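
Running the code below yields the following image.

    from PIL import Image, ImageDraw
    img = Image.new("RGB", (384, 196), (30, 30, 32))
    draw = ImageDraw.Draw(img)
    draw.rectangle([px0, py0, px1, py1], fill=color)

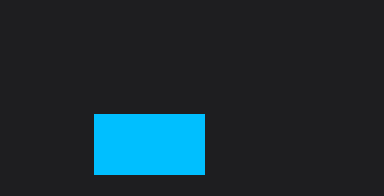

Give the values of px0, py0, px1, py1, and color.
px0 = 94
py0 = 114
px1 = 204
py1 = 174
color = 'deepskyblue'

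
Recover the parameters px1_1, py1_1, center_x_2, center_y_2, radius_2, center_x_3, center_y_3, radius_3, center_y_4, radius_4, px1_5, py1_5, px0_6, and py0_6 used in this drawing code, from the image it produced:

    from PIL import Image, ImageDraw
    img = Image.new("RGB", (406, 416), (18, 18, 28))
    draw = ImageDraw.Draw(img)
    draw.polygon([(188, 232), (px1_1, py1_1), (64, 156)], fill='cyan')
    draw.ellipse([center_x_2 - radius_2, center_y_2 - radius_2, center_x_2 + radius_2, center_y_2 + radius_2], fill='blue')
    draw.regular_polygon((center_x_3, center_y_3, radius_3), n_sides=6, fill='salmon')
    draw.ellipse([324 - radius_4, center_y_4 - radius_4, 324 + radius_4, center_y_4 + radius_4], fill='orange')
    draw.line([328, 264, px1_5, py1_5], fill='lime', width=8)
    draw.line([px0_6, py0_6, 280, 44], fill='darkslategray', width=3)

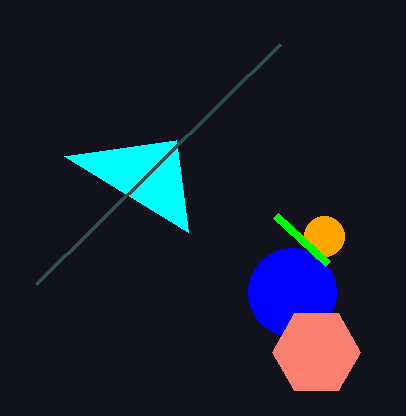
px1_1 = 176
py1_1 = 140
center_x_2 = 292
center_y_2 = 292
radius_2 = 44
center_x_3 = 316
center_y_3 = 352
radius_3 = 44
center_y_4 = 236
radius_4 = 20
px1_5 = 276
py1_5 = 216
px0_6 = 36
py0_6 = 284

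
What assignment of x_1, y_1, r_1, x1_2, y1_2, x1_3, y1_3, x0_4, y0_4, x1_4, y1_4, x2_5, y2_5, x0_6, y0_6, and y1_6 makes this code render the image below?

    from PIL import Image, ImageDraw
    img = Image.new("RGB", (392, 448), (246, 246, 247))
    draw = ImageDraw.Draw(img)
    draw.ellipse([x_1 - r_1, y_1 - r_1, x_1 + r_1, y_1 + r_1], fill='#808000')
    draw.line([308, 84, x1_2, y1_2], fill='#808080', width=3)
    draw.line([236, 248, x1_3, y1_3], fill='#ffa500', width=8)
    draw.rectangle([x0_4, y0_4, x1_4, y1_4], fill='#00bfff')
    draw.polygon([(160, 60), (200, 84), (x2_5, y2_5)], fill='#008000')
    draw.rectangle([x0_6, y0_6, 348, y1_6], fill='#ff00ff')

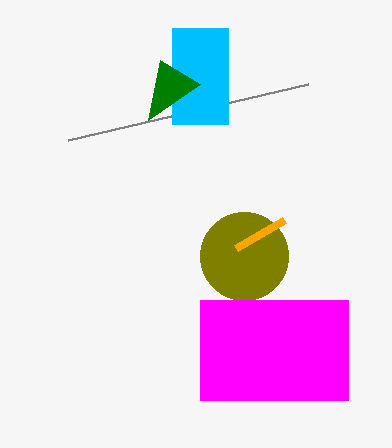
x_1 = 244; y_1 = 256; r_1 = 44; x1_2 = 68; y1_2 = 140; x1_3 = 284; y1_3 = 220; x0_4 = 172; y0_4 = 28; x1_4 = 228; y1_4 = 124; x2_5 = 148; y2_5 = 120; x0_6 = 200; y0_6 = 300; y1_6 = 400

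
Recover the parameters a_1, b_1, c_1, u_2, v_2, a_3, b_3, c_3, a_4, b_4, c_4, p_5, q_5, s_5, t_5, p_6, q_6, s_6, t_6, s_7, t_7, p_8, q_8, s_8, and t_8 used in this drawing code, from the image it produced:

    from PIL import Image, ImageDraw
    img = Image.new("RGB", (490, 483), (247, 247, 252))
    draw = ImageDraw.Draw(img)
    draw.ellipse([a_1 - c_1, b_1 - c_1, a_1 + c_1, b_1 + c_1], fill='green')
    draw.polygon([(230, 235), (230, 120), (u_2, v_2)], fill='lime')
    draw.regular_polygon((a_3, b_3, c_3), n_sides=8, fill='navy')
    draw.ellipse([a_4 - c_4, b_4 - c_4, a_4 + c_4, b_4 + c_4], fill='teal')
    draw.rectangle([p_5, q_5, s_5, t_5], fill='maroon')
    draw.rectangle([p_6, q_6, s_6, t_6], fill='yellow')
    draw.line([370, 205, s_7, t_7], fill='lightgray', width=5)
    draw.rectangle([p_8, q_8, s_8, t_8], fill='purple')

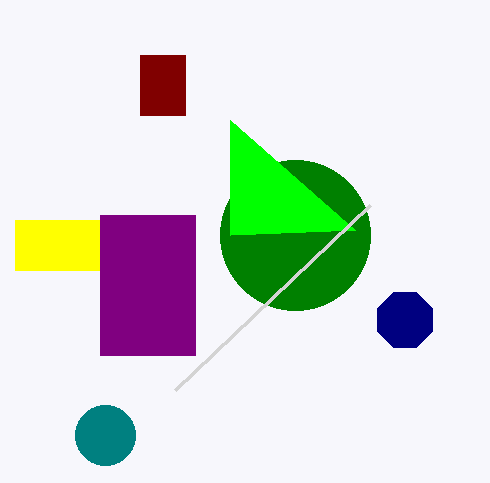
a_1 = 295
b_1 = 235
c_1 = 75
u_2 = 355
v_2 = 230
a_3 = 405
b_3 = 320
c_3 = 30
a_4 = 105
b_4 = 435
c_4 = 30
p_5 = 140
q_5 = 55
s_5 = 185
t_5 = 115
p_6 = 15
q_6 = 220
s_6 = 100
t_6 = 270
s_7 = 175
t_7 = 390
p_8 = 100
q_8 = 215
s_8 = 195
t_8 = 355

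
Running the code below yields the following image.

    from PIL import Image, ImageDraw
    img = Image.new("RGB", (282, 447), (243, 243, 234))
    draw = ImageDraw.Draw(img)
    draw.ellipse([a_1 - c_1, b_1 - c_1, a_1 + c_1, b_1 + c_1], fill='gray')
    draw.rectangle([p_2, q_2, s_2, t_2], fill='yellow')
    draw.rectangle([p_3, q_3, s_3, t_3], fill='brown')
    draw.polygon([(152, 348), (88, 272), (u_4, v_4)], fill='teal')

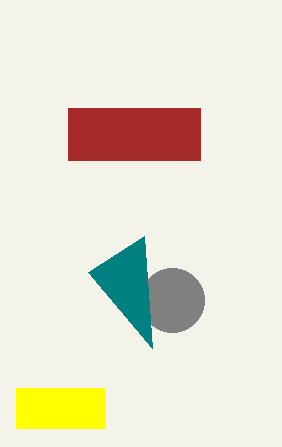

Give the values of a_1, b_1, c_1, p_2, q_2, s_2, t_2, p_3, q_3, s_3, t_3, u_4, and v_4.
a_1 = 172; b_1 = 300; c_1 = 32; p_2 = 16; q_2 = 388; s_2 = 104; t_2 = 428; p_3 = 68; q_3 = 108; s_3 = 200; t_3 = 160; u_4 = 144; v_4 = 236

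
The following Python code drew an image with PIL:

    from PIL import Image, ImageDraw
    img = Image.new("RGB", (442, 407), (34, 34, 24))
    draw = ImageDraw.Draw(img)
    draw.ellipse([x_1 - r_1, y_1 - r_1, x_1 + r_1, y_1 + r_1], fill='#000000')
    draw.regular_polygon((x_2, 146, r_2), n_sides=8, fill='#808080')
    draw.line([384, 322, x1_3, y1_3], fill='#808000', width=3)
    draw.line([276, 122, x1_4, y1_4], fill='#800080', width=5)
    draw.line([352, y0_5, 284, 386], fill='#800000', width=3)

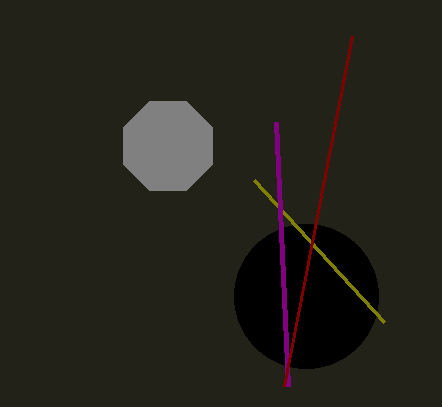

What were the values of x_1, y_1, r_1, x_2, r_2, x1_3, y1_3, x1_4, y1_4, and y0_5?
x_1 = 306
y_1 = 296
r_1 = 72
x_2 = 168
r_2 = 48
x1_3 = 254
y1_3 = 180
x1_4 = 288
y1_4 = 386
y0_5 = 36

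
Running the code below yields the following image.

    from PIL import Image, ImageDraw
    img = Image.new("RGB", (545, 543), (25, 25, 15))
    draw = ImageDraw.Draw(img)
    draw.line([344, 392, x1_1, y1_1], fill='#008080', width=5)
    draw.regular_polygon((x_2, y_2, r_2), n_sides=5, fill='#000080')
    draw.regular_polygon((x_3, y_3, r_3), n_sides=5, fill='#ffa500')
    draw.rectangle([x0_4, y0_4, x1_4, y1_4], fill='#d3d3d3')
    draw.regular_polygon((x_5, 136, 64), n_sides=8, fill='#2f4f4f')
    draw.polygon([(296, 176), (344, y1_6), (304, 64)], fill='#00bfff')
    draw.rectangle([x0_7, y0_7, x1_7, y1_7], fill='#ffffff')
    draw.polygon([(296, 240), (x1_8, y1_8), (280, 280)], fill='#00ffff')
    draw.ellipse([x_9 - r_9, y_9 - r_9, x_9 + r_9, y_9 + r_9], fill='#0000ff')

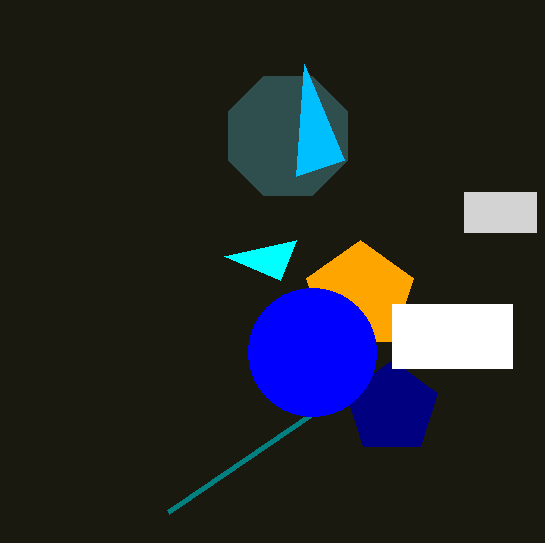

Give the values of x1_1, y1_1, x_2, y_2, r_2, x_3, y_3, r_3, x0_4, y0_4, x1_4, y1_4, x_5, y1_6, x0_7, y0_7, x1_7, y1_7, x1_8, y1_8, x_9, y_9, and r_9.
x1_1 = 168
y1_1 = 512
x_2 = 392
y_2 = 408
r_2 = 48
x_3 = 360
y_3 = 296
r_3 = 56
x0_4 = 464
y0_4 = 192
x1_4 = 536
y1_4 = 232
x_5 = 288
y1_6 = 160
x0_7 = 392
y0_7 = 304
x1_7 = 512
y1_7 = 368
x1_8 = 224
y1_8 = 256
x_9 = 312
y_9 = 352
r_9 = 64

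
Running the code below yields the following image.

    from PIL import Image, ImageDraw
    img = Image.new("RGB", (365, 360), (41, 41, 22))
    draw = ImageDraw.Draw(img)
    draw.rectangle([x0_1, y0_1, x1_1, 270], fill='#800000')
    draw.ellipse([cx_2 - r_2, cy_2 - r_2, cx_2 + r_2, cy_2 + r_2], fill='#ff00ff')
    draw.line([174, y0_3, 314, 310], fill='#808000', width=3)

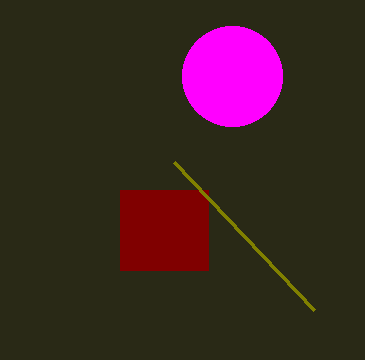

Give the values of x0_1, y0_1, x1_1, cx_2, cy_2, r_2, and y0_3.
x0_1 = 120, y0_1 = 190, x1_1 = 208, cx_2 = 232, cy_2 = 76, r_2 = 50, y0_3 = 162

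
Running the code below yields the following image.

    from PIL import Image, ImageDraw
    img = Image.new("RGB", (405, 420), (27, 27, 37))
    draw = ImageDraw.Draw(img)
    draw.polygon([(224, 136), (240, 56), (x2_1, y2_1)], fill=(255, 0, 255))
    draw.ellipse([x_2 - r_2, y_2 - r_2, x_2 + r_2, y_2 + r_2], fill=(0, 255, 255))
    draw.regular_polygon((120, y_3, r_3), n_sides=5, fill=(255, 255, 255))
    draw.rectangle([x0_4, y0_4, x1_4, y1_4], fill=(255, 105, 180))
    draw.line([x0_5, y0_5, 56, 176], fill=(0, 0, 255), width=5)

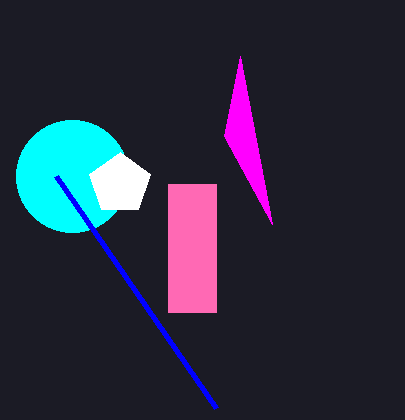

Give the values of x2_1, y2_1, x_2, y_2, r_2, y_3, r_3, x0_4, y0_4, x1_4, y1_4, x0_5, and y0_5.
x2_1 = 272; y2_1 = 224; x_2 = 72; y_2 = 176; r_2 = 56; y_3 = 184; r_3 = 32; x0_4 = 168; y0_4 = 184; x1_4 = 216; y1_4 = 312; x0_5 = 216; y0_5 = 408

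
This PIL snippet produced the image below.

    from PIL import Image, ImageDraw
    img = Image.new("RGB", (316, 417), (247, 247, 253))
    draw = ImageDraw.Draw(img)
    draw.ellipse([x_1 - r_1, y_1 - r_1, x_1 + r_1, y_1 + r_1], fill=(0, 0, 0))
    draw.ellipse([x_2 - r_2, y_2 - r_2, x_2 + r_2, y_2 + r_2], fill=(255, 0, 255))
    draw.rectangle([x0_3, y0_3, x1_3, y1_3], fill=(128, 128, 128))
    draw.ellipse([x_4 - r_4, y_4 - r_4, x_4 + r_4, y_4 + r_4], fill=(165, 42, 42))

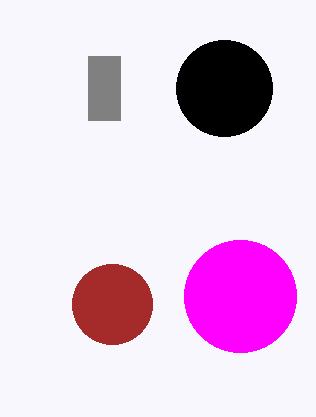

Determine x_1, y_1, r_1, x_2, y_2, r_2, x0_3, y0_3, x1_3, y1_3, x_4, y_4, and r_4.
x_1 = 224; y_1 = 88; r_1 = 48; x_2 = 240; y_2 = 296; r_2 = 56; x0_3 = 88; y0_3 = 56; x1_3 = 120; y1_3 = 120; x_4 = 112; y_4 = 304; r_4 = 40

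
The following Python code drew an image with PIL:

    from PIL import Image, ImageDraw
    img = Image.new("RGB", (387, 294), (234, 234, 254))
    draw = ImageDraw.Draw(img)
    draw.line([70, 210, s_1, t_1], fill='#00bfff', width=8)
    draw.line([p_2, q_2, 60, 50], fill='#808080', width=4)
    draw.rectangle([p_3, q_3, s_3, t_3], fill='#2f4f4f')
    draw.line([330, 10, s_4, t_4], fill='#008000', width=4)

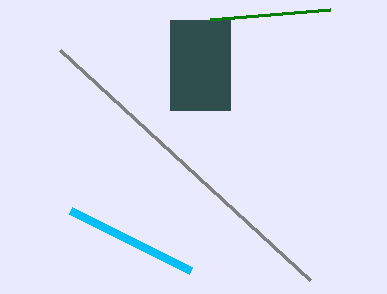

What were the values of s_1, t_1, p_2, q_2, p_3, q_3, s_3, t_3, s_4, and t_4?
s_1 = 190; t_1 = 270; p_2 = 310; q_2 = 280; p_3 = 170; q_3 = 20; s_3 = 230; t_3 = 110; s_4 = 210; t_4 = 20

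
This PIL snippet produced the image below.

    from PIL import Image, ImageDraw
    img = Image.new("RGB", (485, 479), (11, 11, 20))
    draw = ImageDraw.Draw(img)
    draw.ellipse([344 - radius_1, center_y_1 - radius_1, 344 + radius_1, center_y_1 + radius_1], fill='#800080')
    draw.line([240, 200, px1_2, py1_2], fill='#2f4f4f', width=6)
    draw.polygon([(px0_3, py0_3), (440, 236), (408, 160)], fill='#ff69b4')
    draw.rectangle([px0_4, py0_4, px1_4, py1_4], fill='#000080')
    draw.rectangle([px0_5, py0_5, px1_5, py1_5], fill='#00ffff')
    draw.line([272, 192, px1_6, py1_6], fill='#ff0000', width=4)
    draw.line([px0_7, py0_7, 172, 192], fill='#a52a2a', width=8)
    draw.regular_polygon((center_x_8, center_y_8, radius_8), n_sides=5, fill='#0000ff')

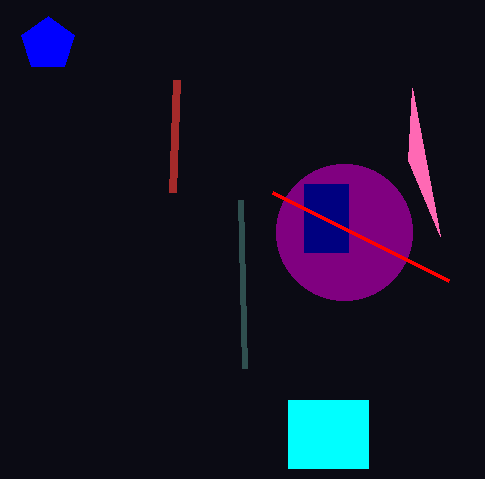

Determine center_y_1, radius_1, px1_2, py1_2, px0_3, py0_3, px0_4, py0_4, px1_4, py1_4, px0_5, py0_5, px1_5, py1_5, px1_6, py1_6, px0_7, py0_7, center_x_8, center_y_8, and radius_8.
center_y_1 = 232, radius_1 = 68, px1_2 = 244, py1_2 = 368, px0_3 = 412, py0_3 = 88, px0_4 = 304, py0_4 = 184, px1_4 = 348, py1_4 = 252, px0_5 = 288, py0_5 = 400, px1_5 = 368, py1_5 = 468, px1_6 = 448, py1_6 = 280, px0_7 = 176, py0_7 = 80, center_x_8 = 48, center_y_8 = 44, radius_8 = 28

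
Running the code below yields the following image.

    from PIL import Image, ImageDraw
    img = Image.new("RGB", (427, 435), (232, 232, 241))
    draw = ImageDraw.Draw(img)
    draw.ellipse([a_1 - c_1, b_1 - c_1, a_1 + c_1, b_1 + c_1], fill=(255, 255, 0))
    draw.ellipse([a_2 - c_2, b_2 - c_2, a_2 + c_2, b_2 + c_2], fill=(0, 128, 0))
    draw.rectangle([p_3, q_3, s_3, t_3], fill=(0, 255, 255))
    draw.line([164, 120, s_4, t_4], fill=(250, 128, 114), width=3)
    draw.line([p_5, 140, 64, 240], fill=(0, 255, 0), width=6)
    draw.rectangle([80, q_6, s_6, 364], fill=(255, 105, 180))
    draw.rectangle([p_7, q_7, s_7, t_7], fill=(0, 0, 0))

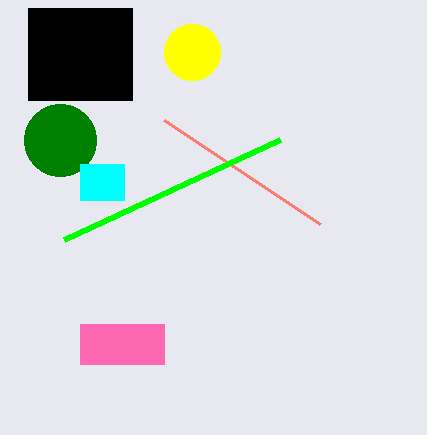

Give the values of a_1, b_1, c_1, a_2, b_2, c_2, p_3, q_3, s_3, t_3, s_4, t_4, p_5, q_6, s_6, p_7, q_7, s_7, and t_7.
a_1 = 192, b_1 = 52, c_1 = 28, a_2 = 60, b_2 = 140, c_2 = 36, p_3 = 80, q_3 = 164, s_3 = 124, t_3 = 200, s_4 = 320, t_4 = 224, p_5 = 280, q_6 = 324, s_6 = 164, p_7 = 28, q_7 = 8, s_7 = 132, t_7 = 100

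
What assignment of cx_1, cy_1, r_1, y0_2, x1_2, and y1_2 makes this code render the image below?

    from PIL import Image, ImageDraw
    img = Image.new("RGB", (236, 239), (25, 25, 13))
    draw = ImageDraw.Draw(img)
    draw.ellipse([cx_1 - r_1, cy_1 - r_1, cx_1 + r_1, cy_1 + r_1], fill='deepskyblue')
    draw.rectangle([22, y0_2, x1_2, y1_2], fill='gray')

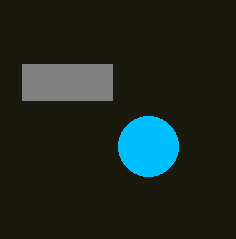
cx_1 = 148
cy_1 = 146
r_1 = 30
y0_2 = 64
x1_2 = 112
y1_2 = 100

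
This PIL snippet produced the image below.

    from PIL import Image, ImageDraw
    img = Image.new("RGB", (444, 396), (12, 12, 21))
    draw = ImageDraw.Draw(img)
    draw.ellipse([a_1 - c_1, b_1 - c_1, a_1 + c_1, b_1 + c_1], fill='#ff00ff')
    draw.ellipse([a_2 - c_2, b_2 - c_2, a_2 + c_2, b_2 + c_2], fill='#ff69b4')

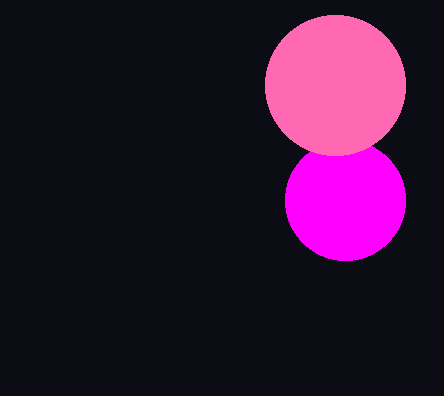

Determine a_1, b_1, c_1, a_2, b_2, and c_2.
a_1 = 345
b_1 = 200
c_1 = 60
a_2 = 335
b_2 = 85
c_2 = 70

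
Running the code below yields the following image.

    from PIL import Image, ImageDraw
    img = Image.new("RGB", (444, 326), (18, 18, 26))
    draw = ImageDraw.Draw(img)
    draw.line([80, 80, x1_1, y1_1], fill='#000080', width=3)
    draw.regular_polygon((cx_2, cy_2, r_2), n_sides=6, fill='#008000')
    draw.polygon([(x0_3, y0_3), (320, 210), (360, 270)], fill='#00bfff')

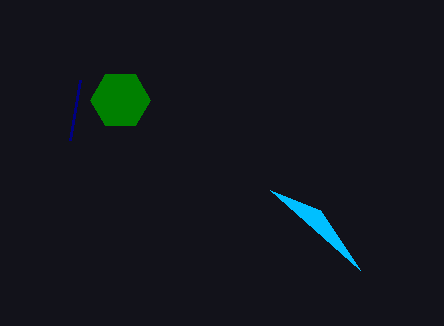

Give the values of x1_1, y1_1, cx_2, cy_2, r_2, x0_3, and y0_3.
x1_1 = 70; y1_1 = 140; cx_2 = 120; cy_2 = 100; r_2 = 30; x0_3 = 270; y0_3 = 190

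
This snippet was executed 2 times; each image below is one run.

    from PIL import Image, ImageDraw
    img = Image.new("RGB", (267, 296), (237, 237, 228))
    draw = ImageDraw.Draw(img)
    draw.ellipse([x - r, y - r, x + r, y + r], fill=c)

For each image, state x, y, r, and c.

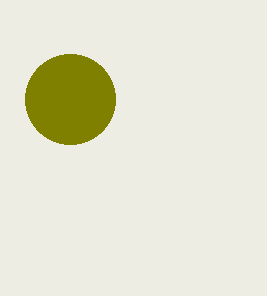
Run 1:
x = 70; y = 99; r = 45; c = 'olive'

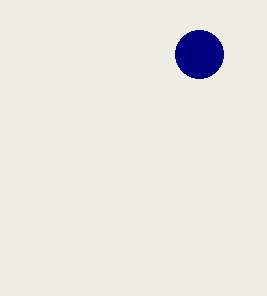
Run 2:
x = 199, y = 54, r = 24, c = 'navy'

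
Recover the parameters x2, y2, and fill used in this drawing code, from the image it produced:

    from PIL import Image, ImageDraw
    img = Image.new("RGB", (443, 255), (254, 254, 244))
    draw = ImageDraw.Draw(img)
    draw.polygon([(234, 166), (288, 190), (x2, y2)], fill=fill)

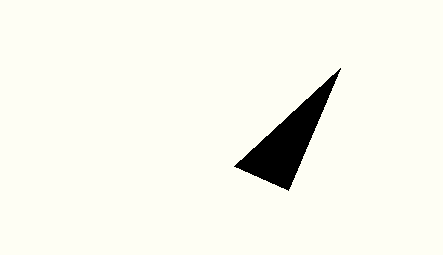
x2 = 340
y2 = 68
fill = 'black'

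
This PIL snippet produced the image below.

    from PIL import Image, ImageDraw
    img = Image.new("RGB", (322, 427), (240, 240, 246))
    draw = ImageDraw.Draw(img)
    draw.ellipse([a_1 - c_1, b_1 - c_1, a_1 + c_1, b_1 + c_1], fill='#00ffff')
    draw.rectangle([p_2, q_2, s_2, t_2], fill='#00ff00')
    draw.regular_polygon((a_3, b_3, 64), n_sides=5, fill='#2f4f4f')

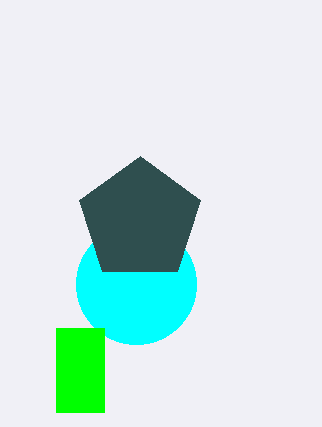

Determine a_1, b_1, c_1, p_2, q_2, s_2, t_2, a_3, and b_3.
a_1 = 136; b_1 = 284; c_1 = 60; p_2 = 56; q_2 = 328; s_2 = 104; t_2 = 412; a_3 = 140; b_3 = 220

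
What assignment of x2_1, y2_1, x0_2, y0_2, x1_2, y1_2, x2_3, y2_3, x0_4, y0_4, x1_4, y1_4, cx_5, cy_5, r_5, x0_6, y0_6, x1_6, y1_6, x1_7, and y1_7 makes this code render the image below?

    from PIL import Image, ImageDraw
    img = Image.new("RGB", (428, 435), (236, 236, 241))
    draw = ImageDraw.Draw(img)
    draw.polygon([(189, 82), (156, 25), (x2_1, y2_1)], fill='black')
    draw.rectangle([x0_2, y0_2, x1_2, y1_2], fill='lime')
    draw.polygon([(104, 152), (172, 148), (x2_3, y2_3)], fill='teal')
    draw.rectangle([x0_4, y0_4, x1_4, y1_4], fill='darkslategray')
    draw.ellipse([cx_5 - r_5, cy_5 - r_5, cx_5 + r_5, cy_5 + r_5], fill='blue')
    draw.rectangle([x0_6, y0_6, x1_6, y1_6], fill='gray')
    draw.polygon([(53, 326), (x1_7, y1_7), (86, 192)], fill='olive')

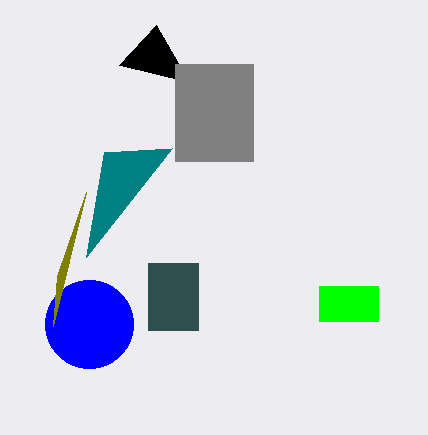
x2_1 = 119, y2_1 = 65, x0_2 = 319, y0_2 = 286, x1_2 = 378, y1_2 = 321, x2_3 = 86, y2_3 = 257, x0_4 = 148, y0_4 = 263, x1_4 = 198, y1_4 = 330, cx_5 = 89, cy_5 = 324, r_5 = 44, x0_6 = 175, y0_6 = 64, x1_6 = 253, y1_6 = 161, x1_7 = 57, y1_7 = 276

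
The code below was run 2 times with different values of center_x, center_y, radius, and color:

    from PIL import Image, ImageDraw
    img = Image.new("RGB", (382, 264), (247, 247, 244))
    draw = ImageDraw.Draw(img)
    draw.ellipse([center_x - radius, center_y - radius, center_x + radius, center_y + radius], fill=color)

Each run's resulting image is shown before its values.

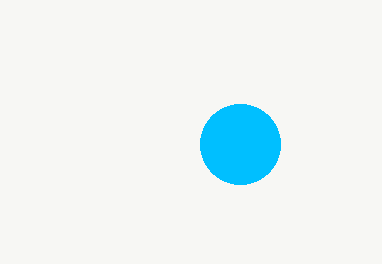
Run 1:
center_x = 240; center_y = 144; radius = 40; color = 'deepskyblue'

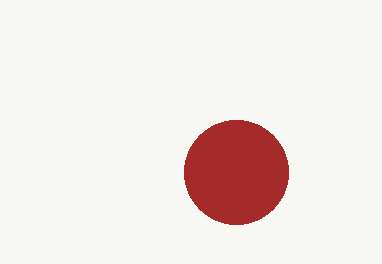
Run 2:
center_x = 236
center_y = 172
radius = 52
color = 'brown'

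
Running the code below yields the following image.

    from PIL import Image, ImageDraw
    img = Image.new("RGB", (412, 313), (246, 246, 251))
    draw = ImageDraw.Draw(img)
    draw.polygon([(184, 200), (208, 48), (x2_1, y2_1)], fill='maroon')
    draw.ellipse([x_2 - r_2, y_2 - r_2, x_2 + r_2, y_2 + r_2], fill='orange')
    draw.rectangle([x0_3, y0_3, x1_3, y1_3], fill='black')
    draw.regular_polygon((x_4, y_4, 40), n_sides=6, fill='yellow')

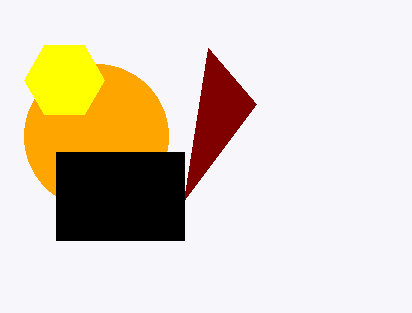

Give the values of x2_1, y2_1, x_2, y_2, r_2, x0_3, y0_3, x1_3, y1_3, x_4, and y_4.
x2_1 = 256, y2_1 = 104, x_2 = 96, y_2 = 136, r_2 = 72, x0_3 = 56, y0_3 = 152, x1_3 = 184, y1_3 = 240, x_4 = 64, y_4 = 80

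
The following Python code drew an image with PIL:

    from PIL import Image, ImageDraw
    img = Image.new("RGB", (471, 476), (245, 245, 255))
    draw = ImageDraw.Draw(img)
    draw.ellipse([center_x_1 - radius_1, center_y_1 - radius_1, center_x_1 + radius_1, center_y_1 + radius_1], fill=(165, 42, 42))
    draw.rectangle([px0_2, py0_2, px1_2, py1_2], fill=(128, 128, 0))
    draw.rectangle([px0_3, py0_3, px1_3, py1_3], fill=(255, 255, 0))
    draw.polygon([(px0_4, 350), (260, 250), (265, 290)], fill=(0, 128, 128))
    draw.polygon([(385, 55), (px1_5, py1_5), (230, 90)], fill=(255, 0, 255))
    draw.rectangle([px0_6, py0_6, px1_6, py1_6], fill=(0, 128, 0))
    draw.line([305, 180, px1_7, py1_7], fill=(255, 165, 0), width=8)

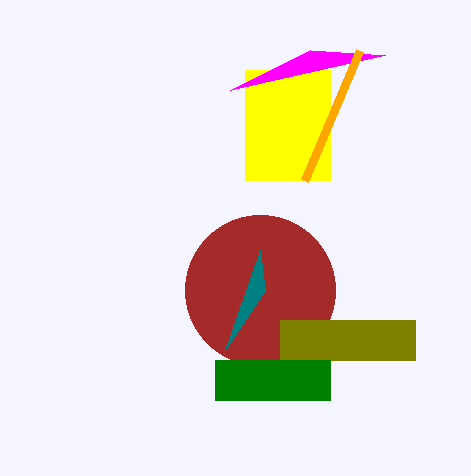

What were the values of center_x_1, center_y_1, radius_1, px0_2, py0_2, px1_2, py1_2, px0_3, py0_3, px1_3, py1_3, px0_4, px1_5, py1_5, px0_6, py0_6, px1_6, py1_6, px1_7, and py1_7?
center_x_1 = 260
center_y_1 = 290
radius_1 = 75
px0_2 = 280
py0_2 = 320
px1_2 = 415
py1_2 = 360
px0_3 = 245
py0_3 = 70
px1_3 = 330
py1_3 = 180
px0_4 = 225
px1_5 = 310
py1_5 = 50
px0_6 = 215
py0_6 = 360
px1_6 = 330
py1_6 = 400
px1_7 = 360
py1_7 = 50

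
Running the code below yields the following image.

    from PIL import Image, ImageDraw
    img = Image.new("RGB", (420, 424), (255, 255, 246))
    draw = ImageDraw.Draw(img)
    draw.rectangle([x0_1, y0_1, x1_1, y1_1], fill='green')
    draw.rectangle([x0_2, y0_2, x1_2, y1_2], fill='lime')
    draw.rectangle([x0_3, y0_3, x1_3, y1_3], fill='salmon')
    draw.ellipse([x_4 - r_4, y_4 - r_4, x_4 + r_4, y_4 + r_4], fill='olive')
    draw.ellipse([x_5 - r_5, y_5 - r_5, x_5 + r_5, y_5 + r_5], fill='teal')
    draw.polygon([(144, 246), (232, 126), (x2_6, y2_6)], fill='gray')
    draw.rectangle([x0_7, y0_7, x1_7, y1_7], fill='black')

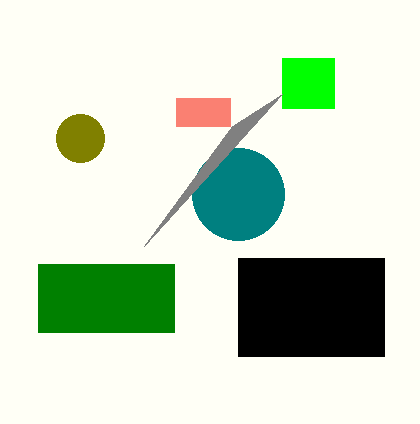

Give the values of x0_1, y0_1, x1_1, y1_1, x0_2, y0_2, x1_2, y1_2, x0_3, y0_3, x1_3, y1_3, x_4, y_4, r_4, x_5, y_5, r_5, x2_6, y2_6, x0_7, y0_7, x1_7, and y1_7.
x0_1 = 38, y0_1 = 264, x1_1 = 174, y1_1 = 332, x0_2 = 282, y0_2 = 58, x1_2 = 334, y1_2 = 108, x0_3 = 176, y0_3 = 98, x1_3 = 230, y1_3 = 126, x_4 = 80, y_4 = 138, r_4 = 24, x_5 = 238, y_5 = 194, r_5 = 46, x2_6 = 282, y2_6 = 94, x0_7 = 238, y0_7 = 258, x1_7 = 384, y1_7 = 356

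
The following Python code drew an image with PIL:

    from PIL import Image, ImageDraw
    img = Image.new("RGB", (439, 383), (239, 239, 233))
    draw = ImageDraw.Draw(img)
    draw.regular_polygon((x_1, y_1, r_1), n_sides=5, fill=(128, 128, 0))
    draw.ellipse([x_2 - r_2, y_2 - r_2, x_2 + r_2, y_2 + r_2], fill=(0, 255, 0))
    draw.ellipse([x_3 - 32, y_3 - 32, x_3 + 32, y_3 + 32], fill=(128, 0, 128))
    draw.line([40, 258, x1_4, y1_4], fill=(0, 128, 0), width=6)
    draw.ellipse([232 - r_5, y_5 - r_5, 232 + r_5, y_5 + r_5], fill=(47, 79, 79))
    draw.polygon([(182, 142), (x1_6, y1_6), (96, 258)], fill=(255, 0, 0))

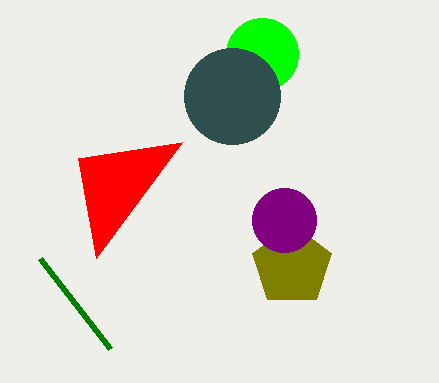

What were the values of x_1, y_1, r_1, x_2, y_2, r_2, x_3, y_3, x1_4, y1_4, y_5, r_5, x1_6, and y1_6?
x_1 = 292
y_1 = 266
r_1 = 42
x_2 = 262
y_2 = 54
r_2 = 36
x_3 = 284
y_3 = 220
x1_4 = 110
y1_4 = 348
y_5 = 96
r_5 = 48
x1_6 = 78
y1_6 = 158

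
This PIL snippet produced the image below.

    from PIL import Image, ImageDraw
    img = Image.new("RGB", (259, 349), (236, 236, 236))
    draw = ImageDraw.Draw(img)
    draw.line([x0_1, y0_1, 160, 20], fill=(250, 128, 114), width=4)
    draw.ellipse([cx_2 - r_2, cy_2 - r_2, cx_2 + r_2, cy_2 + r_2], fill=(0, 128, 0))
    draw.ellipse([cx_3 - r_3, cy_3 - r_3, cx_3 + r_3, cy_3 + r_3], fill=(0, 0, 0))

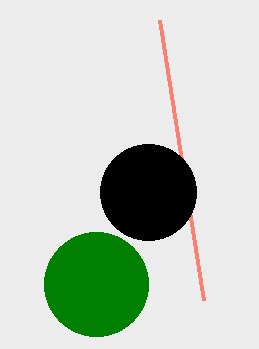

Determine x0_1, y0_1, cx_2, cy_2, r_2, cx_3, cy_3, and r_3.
x0_1 = 204
y0_1 = 300
cx_2 = 96
cy_2 = 284
r_2 = 52
cx_3 = 148
cy_3 = 192
r_3 = 48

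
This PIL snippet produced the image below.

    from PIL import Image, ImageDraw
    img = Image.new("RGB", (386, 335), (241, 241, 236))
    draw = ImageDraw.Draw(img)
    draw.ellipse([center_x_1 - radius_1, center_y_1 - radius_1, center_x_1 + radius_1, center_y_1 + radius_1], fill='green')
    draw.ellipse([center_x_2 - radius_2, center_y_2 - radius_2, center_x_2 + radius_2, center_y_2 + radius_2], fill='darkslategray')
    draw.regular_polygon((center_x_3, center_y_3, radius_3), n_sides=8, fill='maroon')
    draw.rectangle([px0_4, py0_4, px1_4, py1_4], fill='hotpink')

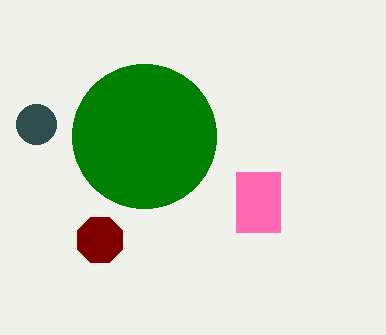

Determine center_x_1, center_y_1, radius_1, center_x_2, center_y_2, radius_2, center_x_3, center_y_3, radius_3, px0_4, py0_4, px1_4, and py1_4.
center_x_1 = 144
center_y_1 = 136
radius_1 = 72
center_x_2 = 36
center_y_2 = 124
radius_2 = 20
center_x_3 = 100
center_y_3 = 240
radius_3 = 24
px0_4 = 236
py0_4 = 172
px1_4 = 280
py1_4 = 232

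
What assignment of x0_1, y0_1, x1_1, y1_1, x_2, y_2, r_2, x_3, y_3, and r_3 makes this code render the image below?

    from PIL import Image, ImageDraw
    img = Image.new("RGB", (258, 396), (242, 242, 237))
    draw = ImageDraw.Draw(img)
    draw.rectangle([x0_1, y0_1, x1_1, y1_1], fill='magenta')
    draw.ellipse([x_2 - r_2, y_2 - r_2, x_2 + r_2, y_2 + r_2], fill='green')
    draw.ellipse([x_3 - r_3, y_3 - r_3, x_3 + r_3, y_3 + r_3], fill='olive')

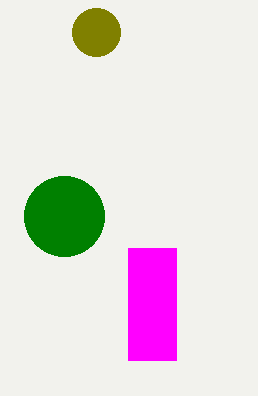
x0_1 = 128; y0_1 = 248; x1_1 = 176; y1_1 = 360; x_2 = 64; y_2 = 216; r_2 = 40; x_3 = 96; y_3 = 32; r_3 = 24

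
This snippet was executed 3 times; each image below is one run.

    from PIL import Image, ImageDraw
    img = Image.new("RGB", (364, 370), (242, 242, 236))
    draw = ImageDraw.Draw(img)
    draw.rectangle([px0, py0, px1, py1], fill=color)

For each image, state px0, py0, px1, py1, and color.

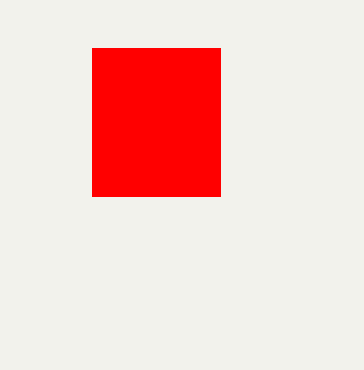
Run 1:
px0 = 92
py0 = 48
px1 = 220
py1 = 196
color = 'red'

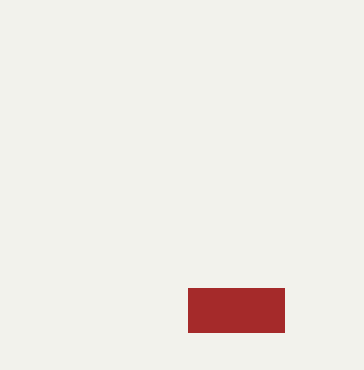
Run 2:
px0 = 188; py0 = 288; px1 = 284; py1 = 332; color = 'brown'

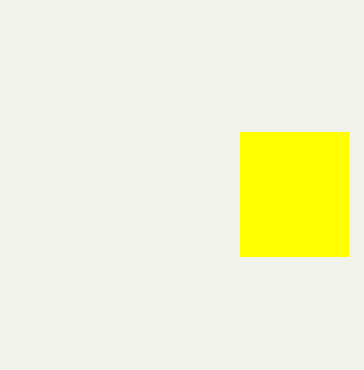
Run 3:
px0 = 240
py0 = 132
px1 = 348
py1 = 256
color = 'yellow'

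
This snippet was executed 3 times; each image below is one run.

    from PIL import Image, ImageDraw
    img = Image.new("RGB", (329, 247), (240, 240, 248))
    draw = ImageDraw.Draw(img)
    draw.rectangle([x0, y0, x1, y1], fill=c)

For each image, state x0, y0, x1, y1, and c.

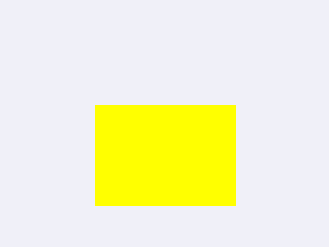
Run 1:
x0 = 95
y0 = 105
x1 = 235
y1 = 205
c = 'yellow'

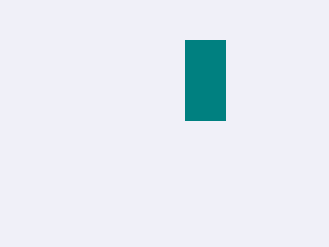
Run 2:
x0 = 185, y0 = 40, x1 = 225, y1 = 120, c = 'teal'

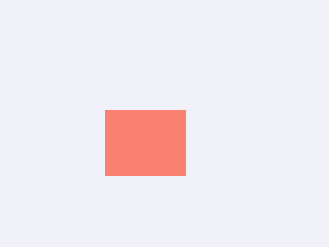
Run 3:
x0 = 105; y0 = 110; x1 = 185; y1 = 175; c = 'salmon'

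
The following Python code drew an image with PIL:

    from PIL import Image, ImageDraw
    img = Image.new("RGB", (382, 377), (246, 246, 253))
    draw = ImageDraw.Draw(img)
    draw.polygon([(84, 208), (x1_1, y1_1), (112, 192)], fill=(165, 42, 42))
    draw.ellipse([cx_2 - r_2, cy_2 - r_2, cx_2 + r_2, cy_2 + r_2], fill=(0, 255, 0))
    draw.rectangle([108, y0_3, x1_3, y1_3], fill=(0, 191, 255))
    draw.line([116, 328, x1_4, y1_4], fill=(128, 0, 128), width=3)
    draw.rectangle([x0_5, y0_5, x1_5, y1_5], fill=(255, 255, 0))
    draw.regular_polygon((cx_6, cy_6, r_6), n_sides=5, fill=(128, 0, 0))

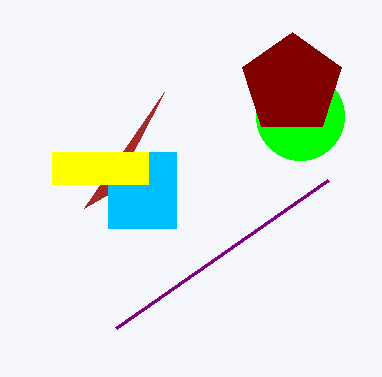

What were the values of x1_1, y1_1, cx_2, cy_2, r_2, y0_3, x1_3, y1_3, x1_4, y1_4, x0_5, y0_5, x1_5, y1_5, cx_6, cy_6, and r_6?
x1_1 = 164
y1_1 = 92
cx_2 = 300
cy_2 = 116
r_2 = 44
y0_3 = 152
x1_3 = 176
y1_3 = 228
x1_4 = 328
y1_4 = 180
x0_5 = 52
y0_5 = 152
x1_5 = 148
y1_5 = 184
cx_6 = 292
cy_6 = 84
r_6 = 52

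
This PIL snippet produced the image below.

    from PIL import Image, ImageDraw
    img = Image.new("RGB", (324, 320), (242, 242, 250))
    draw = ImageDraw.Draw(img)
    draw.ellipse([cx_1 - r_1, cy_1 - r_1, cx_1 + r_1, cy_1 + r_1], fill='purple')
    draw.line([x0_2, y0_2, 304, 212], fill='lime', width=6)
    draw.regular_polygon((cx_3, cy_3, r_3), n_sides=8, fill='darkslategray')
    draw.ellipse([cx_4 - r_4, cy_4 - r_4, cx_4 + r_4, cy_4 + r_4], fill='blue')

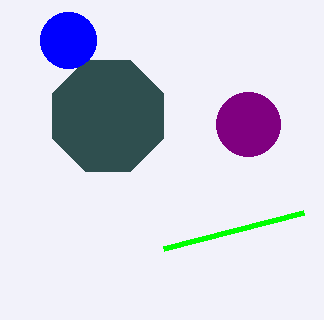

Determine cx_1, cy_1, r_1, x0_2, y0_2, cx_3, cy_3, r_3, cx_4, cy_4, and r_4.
cx_1 = 248; cy_1 = 124; r_1 = 32; x0_2 = 164; y0_2 = 248; cx_3 = 108; cy_3 = 116; r_3 = 60; cx_4 = 68; cy_4 = 40; r_4 = 28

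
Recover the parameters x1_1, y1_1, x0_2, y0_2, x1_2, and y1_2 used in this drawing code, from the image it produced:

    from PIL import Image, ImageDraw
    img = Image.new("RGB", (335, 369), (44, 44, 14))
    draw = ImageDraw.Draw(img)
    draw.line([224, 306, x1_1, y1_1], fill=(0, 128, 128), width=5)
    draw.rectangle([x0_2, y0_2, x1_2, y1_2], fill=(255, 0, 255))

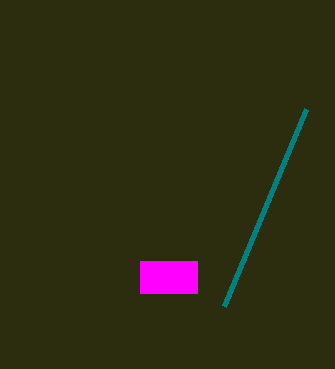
x1_1 = 306; y1_1 = 109; x0_2 = 140; y0_2 = 261; x1_2 = 197; y1_2 = 293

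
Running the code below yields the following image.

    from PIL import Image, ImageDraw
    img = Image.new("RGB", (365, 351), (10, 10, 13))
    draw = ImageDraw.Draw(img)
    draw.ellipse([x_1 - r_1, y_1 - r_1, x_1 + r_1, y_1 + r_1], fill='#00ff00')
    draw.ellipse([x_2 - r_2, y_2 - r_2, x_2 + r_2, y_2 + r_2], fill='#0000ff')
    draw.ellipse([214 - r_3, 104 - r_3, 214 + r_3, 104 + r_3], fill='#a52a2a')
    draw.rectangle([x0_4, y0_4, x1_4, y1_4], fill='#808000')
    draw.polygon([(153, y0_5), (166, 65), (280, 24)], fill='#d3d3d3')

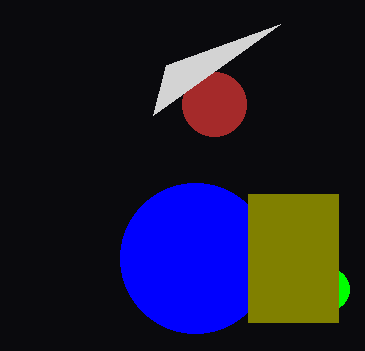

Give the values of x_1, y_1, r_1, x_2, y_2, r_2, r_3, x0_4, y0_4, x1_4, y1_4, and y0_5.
x_1 = 328, y_1 = 289, r_1 = 21, x_2 = 195, y_2 = 258, r_2 = 75, r_3 = 32, x0_4 = 248, y0_4 = 194, x1_4 = 338, y1_4 = 322, y0_5 = 115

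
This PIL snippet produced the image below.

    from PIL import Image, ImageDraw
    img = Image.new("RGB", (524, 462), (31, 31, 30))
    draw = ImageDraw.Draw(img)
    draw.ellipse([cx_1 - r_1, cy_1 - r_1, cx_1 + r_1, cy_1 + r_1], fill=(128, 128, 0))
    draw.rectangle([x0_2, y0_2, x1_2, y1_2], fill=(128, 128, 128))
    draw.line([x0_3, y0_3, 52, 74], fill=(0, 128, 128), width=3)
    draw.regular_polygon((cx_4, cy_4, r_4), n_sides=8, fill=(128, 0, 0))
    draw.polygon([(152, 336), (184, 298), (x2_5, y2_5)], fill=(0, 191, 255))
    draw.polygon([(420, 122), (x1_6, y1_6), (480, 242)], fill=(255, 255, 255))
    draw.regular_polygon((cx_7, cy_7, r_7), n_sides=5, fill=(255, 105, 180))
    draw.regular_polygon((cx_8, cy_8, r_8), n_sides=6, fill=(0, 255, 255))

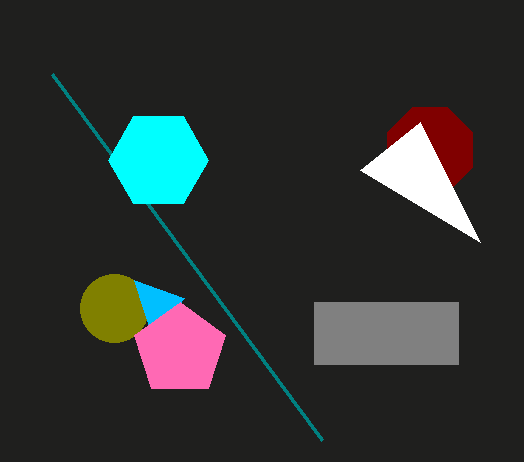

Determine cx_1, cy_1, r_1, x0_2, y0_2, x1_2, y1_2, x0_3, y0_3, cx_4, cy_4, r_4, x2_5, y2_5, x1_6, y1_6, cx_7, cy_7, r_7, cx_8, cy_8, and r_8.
cx_1 = 114
cy_1 = 308
r_1 = 34
x0_2 = 314
y0_2 = 302
x1_2 = 458
y1_2 = 364
x0_3 = 322
y0_3 = 440
cx_4 = 430
cy_4 = 150
r_4 = 46
x2_5 = 134
y2_5 = 280
x1_6 = 360
y1_6 = 170
cx_7 = 180
cy_7 = 350
r_7 = 48
cx_8 = 158
cy_8 = 160
r_8 = 50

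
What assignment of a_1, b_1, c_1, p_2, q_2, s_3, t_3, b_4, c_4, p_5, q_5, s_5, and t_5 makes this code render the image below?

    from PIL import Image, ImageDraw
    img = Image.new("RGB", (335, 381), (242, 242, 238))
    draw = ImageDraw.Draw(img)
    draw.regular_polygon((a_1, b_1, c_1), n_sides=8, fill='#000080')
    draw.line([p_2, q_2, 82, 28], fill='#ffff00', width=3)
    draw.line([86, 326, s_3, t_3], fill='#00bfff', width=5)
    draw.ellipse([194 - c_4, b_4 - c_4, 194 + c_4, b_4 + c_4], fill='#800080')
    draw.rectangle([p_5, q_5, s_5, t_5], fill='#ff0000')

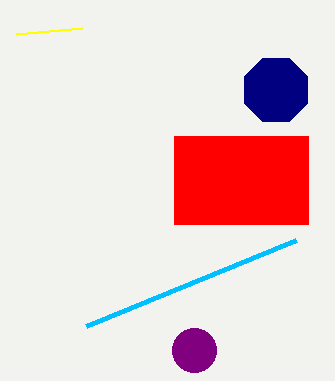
a_1 = 276; b_1 = 90; c_1 = 34; p_2 = 16; q_2 = 34; s_3 = 296; t_3 = 240; b_4 = 350; c_4 = 22; p_5 = 174; q_5 = 136; s_5 = 308; t_5 = 224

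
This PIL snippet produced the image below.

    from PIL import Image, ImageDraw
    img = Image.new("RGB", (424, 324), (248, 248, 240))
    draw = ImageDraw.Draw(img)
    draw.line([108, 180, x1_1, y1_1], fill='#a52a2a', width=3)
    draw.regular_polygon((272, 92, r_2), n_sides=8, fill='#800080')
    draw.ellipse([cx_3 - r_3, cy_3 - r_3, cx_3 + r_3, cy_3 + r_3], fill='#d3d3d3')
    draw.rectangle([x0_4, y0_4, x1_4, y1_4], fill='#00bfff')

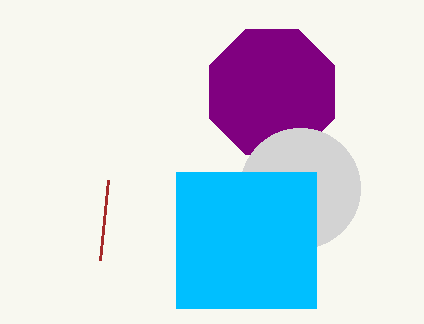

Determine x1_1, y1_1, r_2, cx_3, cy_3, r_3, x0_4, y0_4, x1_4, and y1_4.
x1_1 = 100, y1_1 = 260, r_2 = 68, cx_3 = 300, cy_3 = 188, r_3 = 60, x0_4 = 176, y0_4 = 172, x1_4 = 316, y1_4 = 308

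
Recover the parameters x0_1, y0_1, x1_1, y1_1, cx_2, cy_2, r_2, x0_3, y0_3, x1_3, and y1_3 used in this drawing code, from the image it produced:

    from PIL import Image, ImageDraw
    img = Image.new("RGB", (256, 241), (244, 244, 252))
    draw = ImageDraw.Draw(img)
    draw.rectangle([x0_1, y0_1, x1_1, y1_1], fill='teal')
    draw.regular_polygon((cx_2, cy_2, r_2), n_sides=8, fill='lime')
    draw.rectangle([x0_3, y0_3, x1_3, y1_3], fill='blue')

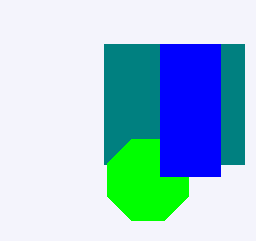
x0_1 = 104, y0_1 = 44, x1_1 = 244, y1_1 = 164, cx_2 = 148, cy_2 = 180, r_2 = 44, x0_3 = 160, y0_3 = 44, x1_3 = 220, y1_3 = 176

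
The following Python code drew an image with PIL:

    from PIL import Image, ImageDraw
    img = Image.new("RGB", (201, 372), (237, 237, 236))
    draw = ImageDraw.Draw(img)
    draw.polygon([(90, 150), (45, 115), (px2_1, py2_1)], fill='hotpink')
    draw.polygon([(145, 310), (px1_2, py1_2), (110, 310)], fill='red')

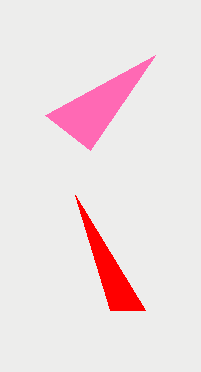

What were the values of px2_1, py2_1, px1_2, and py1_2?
px2_1 = 155
py2_1 = 55
px1_2 = 75
py1_2 = 195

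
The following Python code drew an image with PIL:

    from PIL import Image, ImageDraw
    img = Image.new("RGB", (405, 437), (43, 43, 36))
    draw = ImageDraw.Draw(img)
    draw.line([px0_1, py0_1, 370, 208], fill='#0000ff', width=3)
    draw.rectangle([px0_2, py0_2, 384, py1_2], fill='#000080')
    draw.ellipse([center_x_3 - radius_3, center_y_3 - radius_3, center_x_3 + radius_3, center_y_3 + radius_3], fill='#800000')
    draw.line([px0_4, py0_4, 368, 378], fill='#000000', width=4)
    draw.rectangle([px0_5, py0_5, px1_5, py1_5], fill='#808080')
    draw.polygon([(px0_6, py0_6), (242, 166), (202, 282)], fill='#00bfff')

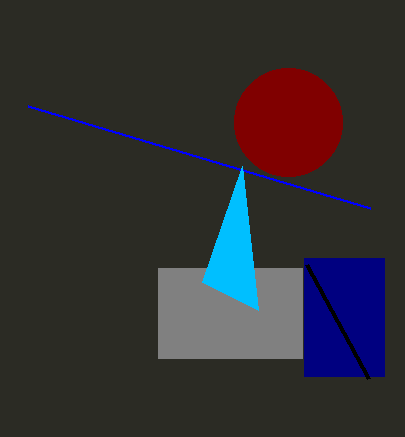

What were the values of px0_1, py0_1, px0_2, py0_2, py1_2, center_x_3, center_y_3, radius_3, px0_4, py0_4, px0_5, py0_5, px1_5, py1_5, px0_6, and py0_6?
px0_1 = 28, py0_1 = 106, px0_2 = 304, py0_2 = 258, py1_2 = 376, center_x_3 = 288, center_y_3 = 122, radius_3 = 54, px0_4 = 306, py0_4 = 264, px0_5 = 158, py0_5 = 268, px1_5 = 302, py1_5 = 358, px0_6 = 258, py0_6 = 310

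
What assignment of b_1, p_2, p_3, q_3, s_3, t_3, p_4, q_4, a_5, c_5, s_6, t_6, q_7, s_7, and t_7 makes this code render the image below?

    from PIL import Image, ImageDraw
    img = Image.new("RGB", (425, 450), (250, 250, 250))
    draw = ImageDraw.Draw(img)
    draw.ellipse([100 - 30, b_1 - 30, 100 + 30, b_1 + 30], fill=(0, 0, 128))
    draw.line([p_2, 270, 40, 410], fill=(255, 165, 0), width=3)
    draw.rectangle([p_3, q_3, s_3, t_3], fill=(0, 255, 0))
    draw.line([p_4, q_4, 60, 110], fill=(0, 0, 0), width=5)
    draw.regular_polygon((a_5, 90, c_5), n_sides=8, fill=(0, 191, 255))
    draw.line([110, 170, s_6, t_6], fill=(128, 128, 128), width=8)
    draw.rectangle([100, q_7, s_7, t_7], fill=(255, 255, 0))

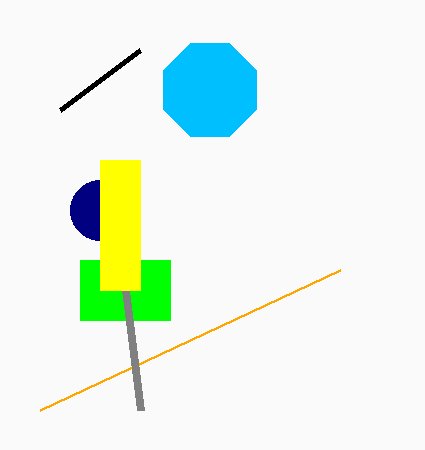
b_1 = 210, p_2 = 340, p_3 = 80, q_3 = 260, s_3 = 170, t_3 = 320, p_4 = 140, q_4 = 50, a_5 = 210, c_5 = 50, s_6 = 140, t_6 = 410, q_7 = 160, s_7 = 140, t_7 = 290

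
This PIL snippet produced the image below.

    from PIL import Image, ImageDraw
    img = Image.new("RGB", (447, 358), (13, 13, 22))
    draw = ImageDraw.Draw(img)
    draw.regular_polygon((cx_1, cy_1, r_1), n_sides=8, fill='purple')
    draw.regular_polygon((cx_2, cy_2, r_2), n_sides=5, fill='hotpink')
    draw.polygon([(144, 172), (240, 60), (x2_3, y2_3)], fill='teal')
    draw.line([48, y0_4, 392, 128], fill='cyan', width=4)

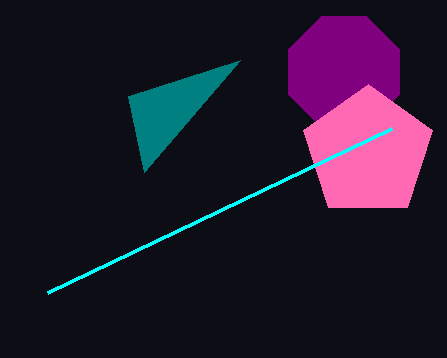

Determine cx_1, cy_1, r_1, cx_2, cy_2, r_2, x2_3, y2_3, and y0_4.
cx_1 = 344; cy_1 = 72; r_1 = 60; cx_2 = 368; cy_2 = 152; r_2 = 68; x2_3 = 128; y2_3 = 96; y0_4 = 292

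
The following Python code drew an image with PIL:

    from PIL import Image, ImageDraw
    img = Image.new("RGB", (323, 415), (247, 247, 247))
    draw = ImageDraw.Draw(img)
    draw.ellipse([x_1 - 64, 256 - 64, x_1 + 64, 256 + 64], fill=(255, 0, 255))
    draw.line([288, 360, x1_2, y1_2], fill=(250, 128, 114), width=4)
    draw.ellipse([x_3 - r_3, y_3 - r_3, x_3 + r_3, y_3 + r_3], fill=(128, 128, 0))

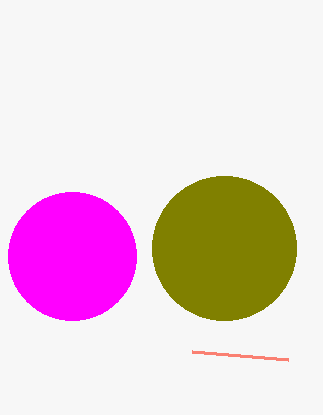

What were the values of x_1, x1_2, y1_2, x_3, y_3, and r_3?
x_1 = 72, x1_2 = 192, y1_2 = 352, x_3 = 224, y_3 = 248, r_3 = 72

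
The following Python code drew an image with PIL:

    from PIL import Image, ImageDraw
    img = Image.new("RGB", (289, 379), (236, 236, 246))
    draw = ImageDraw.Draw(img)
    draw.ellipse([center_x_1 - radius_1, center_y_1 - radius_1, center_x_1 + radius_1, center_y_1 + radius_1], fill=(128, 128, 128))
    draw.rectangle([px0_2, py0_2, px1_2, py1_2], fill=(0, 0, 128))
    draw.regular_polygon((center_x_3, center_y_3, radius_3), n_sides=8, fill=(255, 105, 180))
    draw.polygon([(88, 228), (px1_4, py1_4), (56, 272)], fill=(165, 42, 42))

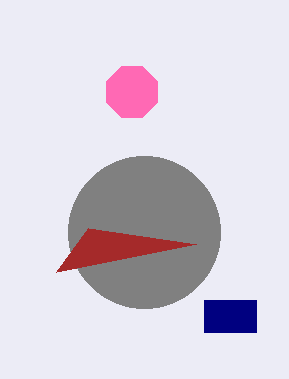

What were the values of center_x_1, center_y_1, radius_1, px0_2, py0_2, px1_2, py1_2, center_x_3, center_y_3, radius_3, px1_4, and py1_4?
center_x_1 = 144; center_y_1 = 232; radius_1 = 76; px0_2 = 204; py0_2 = 300; px1_2 = 256; py1_2 = 332; center_x_3 = 132; center_y_3 = 92; radius_3 = 28; px1_4 = 196; py1_4 = 244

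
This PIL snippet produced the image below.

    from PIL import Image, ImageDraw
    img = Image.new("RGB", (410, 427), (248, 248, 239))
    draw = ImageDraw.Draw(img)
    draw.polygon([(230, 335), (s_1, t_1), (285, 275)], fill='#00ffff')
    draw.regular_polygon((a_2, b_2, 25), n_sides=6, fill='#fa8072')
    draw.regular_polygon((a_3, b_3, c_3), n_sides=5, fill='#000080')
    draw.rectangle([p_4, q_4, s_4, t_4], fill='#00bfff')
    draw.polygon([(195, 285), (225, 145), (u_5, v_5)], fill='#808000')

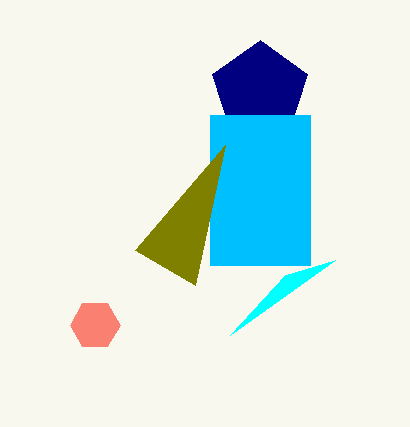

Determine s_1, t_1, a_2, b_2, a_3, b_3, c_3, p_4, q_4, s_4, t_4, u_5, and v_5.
s_1 = 335, t_1 = 260, a_2 = 95, b_2 = 325, a_3 = 260, b_3 = 90, c_3 = 50, p_4 = 210, q_4 = 115, s_4 = 310, t_4 = 265, u_5 = 135, v_5 = 250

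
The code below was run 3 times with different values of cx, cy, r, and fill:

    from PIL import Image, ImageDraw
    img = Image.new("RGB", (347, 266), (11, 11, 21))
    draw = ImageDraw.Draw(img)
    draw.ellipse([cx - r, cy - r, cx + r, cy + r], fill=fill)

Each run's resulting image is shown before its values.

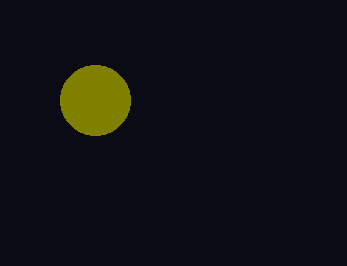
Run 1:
cx = 95, cy = 100, r = 35, fill = 'olive'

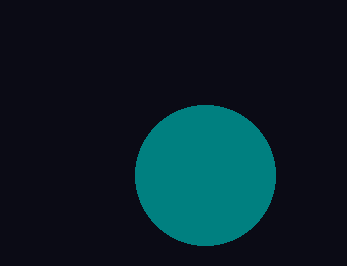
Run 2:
cx = 205, cy = 175, r = 70, fill = 'teal'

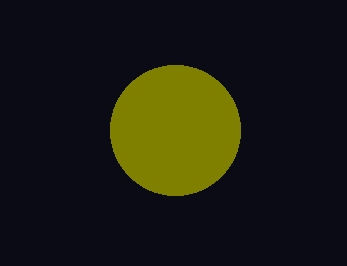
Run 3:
cx = 175; cy = 130; r = 65; fill = 'olive'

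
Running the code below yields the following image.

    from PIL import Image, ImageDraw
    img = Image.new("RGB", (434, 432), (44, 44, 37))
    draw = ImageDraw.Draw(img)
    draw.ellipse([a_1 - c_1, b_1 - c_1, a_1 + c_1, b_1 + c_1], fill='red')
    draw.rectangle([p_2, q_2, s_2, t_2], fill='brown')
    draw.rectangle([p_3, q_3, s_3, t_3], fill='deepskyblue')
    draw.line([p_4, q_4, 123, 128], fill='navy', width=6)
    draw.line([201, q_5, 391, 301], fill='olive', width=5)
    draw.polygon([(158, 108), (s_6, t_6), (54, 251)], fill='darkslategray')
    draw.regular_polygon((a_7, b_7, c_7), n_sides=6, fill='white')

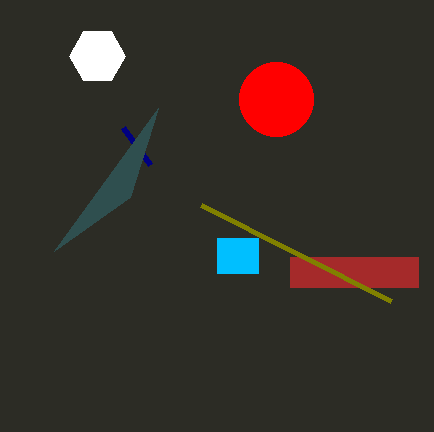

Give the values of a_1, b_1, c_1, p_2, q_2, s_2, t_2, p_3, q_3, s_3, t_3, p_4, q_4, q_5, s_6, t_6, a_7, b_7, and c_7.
a_1 = 276
b_1 = 99
c_1 = 37
p_2 = 290
q_2 = 257
s_2 = 418
t_2 = 287
p_3 = 217
q_3 = 238
s_3 = 258
t_3 = 273
p_4 = 150
q_4 = 165
q_5 = 205
s_6 = 130
t_6 = 197
a_7 = 97
b_7 = 56
c_7 = 28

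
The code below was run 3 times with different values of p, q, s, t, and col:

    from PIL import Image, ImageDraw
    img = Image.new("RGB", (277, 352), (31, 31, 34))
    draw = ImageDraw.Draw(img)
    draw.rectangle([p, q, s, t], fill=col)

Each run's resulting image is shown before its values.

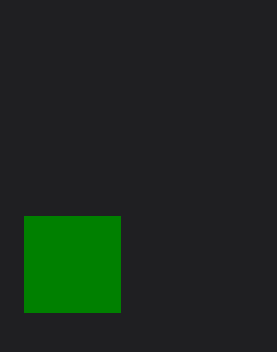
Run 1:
p = 24; q = 216; s = 120; t = 312; col = 'green'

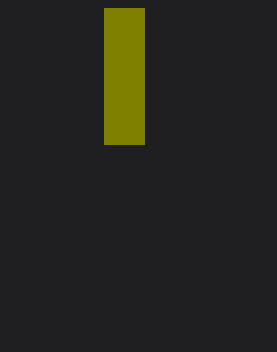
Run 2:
p = 104; q = 8; s = 144; t = 144; col = 'olive'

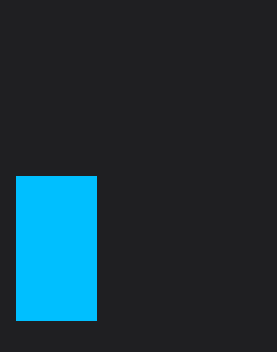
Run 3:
p = 16; q = 176; s = 96; t = 320; col = 'deepskyblue'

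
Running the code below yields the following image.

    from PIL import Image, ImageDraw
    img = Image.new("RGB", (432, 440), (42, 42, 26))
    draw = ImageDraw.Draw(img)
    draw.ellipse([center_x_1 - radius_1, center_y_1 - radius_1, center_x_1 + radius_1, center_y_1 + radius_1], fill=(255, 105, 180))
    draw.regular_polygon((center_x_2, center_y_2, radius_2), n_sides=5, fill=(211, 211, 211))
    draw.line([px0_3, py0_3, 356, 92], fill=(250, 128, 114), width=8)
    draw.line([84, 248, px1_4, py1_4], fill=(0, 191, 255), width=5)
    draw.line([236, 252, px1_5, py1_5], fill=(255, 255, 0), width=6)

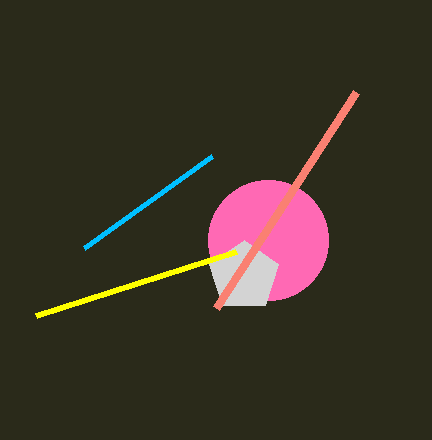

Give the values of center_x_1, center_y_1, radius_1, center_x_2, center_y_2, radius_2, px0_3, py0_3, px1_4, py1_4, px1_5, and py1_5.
center_x_1 = 268, center_y_1 = 240, radius_1 = 60, center_x_2 = 244, center_y_2 = 276, radius_2 = 36, px0_3 = 216, py0_3 = 308, px1_4 = 212, py1_4 = 156, px1_5 = 36, py1_5 = 316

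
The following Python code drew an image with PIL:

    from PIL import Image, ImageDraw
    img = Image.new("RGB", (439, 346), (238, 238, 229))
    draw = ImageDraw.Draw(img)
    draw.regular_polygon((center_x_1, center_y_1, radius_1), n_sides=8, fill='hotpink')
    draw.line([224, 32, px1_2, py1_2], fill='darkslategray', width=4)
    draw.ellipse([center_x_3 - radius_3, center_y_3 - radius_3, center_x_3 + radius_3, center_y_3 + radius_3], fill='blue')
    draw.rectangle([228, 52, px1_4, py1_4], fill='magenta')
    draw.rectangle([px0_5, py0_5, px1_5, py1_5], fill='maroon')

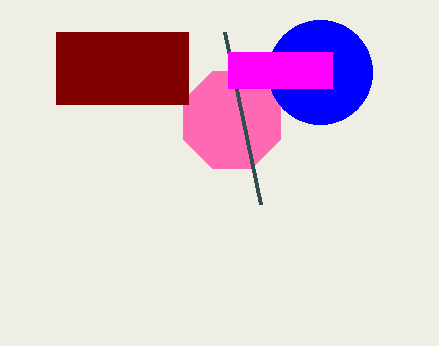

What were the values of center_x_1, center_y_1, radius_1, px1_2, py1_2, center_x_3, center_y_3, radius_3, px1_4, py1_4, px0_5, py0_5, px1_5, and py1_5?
center_x_1 = 232, center_y_1 = 120, radius_1 = 52, px1_2 = 260, py1_2 = 204, center_x_3 = 320, center_y_3 = 72, radius_3 = 52, px1_4 = 332, py1_4 = 88, px0_5 = 56, py0_5 = 32, px1_5 = 188, py1_5 = 104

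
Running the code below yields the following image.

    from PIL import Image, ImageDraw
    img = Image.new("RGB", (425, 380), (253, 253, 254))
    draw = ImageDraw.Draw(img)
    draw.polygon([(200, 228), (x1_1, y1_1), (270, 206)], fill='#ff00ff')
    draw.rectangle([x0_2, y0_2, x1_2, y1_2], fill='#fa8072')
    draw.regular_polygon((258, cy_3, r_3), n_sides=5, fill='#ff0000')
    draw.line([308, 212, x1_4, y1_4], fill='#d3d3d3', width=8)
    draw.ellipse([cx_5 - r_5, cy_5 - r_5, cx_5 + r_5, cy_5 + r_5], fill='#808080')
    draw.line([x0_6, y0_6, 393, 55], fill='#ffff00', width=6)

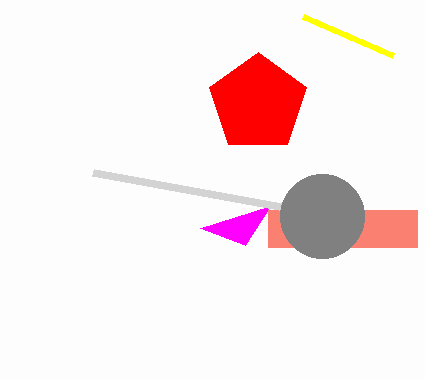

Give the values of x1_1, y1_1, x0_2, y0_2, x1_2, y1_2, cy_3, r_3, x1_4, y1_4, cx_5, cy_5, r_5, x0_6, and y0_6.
x1_1 = 245
y1_1 = 245
x0_2 = 268
y0_2 = 210
x1_2 = 417
y1_2 = 247
cy_3 = 103
r_3 = 51
x1_4 = 93
y1_4 = 173
cx_5 = 322
cy_5 = 216
r_5 = 42
x0_6 = 303
y0_6 = 16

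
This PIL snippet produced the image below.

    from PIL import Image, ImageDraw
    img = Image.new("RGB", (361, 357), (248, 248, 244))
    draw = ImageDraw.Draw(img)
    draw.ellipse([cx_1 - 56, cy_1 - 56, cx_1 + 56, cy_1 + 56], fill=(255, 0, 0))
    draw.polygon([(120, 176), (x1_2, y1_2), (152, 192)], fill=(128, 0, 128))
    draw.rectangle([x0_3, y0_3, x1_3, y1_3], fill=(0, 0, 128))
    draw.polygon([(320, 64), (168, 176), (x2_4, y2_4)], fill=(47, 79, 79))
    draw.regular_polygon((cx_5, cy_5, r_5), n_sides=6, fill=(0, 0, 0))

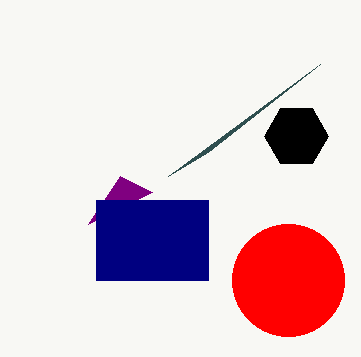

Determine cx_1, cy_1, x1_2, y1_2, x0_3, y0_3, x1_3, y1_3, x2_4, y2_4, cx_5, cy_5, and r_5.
cx_1 = 288; cy_1 = 280; x1_2 = 88; y1_2 = 224; x0_3 = 96; y0_3 = 200; x1_3 = 208; y1_3 = 280; x2_4 = 208; y2_4 = 152; cx_5 = 296; cy_5 = 136; r_5 = 32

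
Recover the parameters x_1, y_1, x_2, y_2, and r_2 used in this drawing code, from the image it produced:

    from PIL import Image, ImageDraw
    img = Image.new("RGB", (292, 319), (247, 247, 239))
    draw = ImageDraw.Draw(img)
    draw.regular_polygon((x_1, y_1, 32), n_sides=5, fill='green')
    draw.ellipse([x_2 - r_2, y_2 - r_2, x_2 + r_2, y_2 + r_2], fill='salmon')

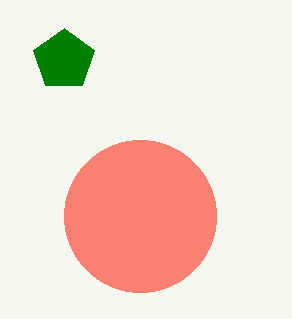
x_1 = 64; y_1 = 60; x_2 = 140; y_2 = 216; r_2 = 76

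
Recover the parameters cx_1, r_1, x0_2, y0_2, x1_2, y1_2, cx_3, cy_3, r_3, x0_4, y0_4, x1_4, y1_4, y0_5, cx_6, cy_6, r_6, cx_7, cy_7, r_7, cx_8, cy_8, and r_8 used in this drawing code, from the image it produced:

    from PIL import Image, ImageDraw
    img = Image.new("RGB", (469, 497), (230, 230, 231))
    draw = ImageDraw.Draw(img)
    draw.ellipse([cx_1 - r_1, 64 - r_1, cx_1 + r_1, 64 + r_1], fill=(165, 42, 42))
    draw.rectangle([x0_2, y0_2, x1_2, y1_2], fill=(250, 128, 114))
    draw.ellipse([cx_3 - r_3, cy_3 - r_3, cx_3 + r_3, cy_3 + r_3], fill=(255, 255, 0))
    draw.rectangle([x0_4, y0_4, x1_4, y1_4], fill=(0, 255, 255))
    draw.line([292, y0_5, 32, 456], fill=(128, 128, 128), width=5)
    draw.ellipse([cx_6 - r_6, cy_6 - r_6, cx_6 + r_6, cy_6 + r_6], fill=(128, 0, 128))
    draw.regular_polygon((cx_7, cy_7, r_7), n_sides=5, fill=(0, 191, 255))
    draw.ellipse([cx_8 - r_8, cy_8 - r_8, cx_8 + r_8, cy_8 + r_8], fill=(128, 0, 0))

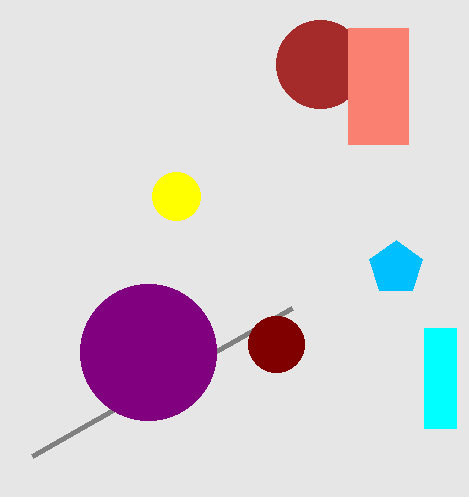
cx_1 = 320, r_1 = 44, x0_2 = 348, y0_2 = 28, x1_2 = 408, y1_2 = 144, cx_3 = 176, cy_3 = 196, r_3 = 24, x0_4 = 424, y0_4 = 328, x1_4 = 456, y1_4 = 428, y0_5 = 308, cx_6 = 148, cy_6 = 352, r_6 = 68, cx_7 = 396, cy_7 = 268, r_7 = 28, cx_8 = 276, cy_8 = 344, r_8 = 28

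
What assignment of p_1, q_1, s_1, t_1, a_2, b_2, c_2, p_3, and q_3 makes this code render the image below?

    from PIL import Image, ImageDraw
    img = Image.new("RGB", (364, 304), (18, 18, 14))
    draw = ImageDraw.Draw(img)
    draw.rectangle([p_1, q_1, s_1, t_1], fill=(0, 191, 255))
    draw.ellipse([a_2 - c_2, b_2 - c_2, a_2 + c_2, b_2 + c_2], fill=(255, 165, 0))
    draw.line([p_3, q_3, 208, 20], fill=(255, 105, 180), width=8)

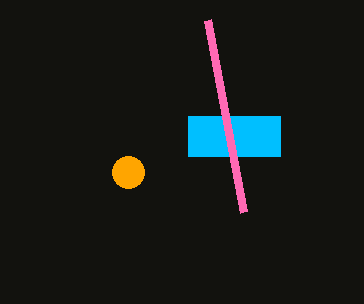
p_1 = 188
q_1 = 116
s_1 = 280
t_1 = 156
a_2 = 128
b_2 = 172
c_2 = 16
p_3 = 244
q_3 = 212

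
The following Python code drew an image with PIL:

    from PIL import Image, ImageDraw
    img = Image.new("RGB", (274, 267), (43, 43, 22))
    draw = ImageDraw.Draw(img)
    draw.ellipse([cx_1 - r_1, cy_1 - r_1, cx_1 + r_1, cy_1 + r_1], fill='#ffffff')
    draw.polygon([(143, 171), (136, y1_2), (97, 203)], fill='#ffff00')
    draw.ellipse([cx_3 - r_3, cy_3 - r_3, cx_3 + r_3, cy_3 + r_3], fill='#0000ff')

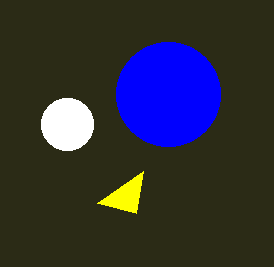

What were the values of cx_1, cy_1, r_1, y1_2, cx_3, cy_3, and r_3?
cx_1 = 67, cy_1 = 124, r_1 = 26, y1_2 = 213, cx_3 = 168, cy_3 = 94, r_3 = 52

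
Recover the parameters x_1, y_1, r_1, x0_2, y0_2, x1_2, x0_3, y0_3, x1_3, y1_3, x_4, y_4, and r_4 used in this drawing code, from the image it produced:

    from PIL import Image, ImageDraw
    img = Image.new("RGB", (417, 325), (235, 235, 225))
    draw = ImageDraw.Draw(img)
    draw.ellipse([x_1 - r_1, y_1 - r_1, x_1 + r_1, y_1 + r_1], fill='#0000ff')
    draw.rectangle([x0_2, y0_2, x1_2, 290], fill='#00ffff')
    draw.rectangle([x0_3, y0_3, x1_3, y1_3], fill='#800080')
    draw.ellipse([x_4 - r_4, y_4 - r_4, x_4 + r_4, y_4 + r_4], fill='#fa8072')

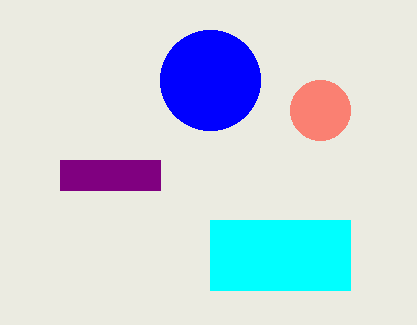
x_1 = 210; y_1 = 80; r_1 = 50; x0_2 = 210; y0_2 = 220; x1_2 = 350; x0_3 = 60; y0_3 = 160; x1_3 = 160; y1_3 = 190; x_4 = 320; y_4 = 110; r_4 = 30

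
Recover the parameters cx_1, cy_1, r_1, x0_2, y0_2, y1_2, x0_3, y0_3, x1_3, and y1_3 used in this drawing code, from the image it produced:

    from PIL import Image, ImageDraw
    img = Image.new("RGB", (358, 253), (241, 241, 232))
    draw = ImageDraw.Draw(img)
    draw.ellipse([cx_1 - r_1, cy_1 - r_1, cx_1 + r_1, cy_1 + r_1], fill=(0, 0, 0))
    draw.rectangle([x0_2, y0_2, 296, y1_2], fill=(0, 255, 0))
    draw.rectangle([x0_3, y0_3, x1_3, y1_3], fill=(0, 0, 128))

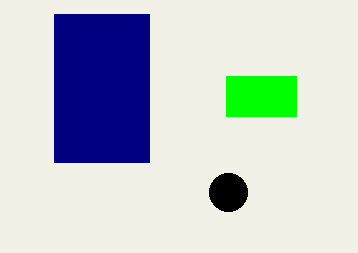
cx_1 = 228; cy_1 = 192; r_1 = 19; x0_2 = 226; y0_2 = 76; y1_2 = 116; x0_3 = 54; y0_3 = 14; x1_3 = 149; y1_3 = 162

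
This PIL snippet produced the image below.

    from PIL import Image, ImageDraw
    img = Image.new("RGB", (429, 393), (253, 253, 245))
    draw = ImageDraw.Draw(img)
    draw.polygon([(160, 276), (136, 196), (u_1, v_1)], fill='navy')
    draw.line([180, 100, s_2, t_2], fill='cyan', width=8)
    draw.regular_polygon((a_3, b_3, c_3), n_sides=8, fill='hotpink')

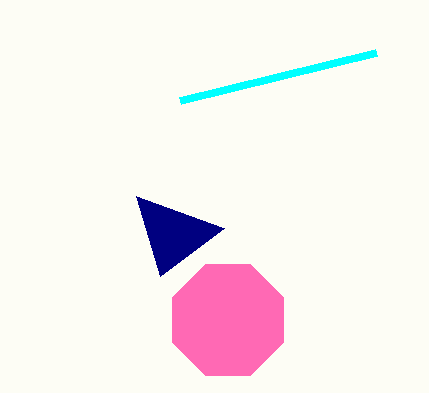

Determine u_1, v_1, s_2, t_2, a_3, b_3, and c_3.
u_1 = 224
v_1 = 228
s_2 = 376
t_2 = 52
a_3 = 228
b_3 = 320
c_3 = 60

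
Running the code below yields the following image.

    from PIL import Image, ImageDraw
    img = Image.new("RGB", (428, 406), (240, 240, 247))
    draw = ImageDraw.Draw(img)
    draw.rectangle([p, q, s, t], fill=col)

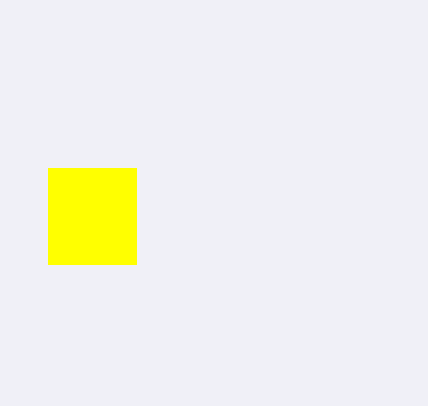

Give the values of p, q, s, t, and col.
p = 48
q = 168
s = 136
t = 264
col = 'yellow'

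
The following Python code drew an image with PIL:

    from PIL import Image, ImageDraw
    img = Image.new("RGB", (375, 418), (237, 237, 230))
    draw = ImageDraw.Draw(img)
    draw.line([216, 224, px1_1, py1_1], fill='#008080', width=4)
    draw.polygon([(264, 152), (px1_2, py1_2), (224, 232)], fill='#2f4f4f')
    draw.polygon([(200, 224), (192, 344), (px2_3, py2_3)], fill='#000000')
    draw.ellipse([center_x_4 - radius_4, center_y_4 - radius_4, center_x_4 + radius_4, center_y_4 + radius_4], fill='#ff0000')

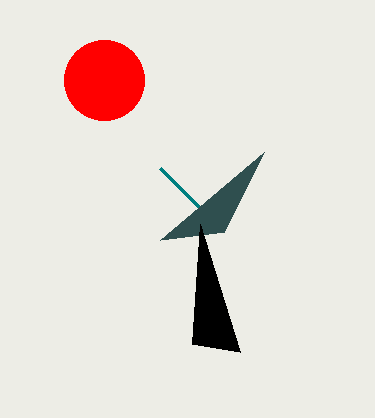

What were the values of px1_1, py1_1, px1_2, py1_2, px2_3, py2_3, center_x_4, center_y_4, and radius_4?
px1_1 = 160, py1_1 = 168, px1_2 = 160, py1_2 = 240, px2_3 = 240, py2_3 = 352, center_x_4 = 104, center_y_4 = 80, radius_4 = 40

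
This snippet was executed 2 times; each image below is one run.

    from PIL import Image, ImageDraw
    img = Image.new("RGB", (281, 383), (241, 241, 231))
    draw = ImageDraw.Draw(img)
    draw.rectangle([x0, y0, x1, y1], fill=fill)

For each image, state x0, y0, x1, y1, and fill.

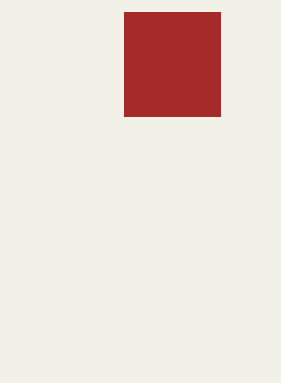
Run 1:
x0 = 124, y0 = 12, x1 = 220, y1 = 116, fill = 'brown'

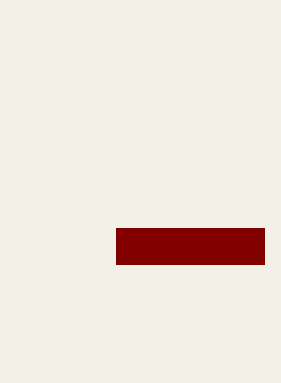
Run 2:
x0 = 116, y0 = 228, x1 = 264, y1 = 264, fill = 'maroon'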